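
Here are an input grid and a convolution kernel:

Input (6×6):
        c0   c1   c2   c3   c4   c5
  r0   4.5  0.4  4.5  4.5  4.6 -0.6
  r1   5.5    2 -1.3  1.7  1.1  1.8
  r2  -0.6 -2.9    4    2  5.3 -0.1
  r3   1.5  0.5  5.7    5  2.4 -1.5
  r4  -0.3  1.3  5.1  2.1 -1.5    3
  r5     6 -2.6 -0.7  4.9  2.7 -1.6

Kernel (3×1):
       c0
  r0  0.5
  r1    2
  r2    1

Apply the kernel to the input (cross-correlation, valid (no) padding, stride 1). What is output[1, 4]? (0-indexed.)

The receptive field on the input at this output position is [1.1 / 5.3 / 2.4]. Elementwise product with the kernel and sum: 1.1·0.5 + 5.3·2 + 2.4·1.

13.55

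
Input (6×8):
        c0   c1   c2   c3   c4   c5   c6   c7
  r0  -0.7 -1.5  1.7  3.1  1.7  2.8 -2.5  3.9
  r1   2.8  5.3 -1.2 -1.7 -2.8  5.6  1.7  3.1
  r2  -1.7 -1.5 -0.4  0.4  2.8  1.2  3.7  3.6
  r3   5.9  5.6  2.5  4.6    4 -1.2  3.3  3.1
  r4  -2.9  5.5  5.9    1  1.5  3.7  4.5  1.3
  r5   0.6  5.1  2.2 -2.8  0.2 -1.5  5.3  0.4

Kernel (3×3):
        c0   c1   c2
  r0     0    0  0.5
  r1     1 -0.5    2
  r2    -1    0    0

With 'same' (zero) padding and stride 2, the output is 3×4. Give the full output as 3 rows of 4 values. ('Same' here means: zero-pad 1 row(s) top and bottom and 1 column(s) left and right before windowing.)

Output[0,0]: The receptive field on the zero-padded input at this output position is [0 0 0 / 0 -0.7 -1.5 / 0 2.8 5.3]. Elementwise product with the kernel and sum: 0·0.5 + 0·1 + -0.7·-0.5 + -1.5·2 + 0·-1.

-2.65 -1.45 9.55 6.25
0.5 -6.95 -0.4 9.3
15.25 1.75 9.85 7.1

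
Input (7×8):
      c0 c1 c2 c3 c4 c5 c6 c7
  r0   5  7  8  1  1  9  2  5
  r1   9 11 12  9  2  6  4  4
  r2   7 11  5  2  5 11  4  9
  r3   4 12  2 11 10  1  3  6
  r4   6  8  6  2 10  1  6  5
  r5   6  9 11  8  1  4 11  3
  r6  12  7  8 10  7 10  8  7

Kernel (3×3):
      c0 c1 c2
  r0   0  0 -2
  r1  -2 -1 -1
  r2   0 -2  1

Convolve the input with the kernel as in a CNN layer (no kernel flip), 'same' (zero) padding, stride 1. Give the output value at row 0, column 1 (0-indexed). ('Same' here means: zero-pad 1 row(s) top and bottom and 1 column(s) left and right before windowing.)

-35

The receptive field on the zero-padded input at this output position is [0 0 0 / 5 7 8 / 9 11 12]. Elementwise product with the kernel and sum: 0·-2 + 5·-2 + 7·-1 + 8·-1 + 11·-2 + 12·1.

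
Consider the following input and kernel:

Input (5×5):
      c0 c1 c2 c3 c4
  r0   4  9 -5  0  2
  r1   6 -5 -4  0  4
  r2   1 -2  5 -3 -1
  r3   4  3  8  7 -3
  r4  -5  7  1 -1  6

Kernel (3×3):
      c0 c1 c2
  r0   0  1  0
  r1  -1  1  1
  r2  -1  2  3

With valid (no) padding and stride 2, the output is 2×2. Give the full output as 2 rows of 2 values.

4 -6
27 8

Output[0,0]: The receptive field on the input at this output position is [4 9 -5 / 6 -5 -4 / 1 -2 5]. Elementwise product with the kernel and sum: 9·1 + 6·-1 + -5·1 + -4·1 + 1·-1 + -2·2 + 5·3.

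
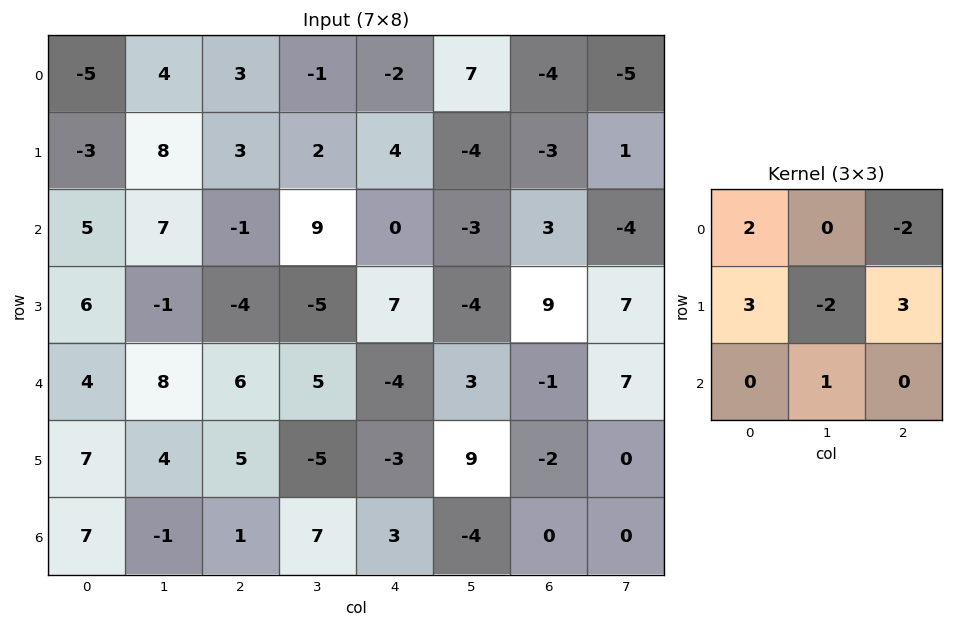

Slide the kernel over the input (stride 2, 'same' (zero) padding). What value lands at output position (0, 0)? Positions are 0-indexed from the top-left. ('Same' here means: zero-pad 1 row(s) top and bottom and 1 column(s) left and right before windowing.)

The receptive field on the zero-padded input at this output position is [0 0 0 / 0 -5 4 / 0 -3 8]. Elementwise product with the kernel and sum: 0·2 + 0·-2 + 0·3 + -5·-2 + 4·3 + -3·1.

19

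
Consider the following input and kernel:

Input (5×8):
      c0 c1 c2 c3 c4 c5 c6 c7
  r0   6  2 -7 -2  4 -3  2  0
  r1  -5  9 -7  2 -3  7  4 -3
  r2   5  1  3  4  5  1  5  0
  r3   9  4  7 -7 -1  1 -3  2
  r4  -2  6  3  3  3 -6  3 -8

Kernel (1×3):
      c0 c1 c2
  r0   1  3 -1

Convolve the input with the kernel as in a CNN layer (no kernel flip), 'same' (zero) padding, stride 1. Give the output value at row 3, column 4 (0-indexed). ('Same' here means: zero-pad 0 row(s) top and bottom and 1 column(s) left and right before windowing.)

The receptive field on the zero-padded input at this output position is [-7 -1 1]. Elementwise product with the kernel and sum: -7·1 + -1·3 + 1·-1.

-11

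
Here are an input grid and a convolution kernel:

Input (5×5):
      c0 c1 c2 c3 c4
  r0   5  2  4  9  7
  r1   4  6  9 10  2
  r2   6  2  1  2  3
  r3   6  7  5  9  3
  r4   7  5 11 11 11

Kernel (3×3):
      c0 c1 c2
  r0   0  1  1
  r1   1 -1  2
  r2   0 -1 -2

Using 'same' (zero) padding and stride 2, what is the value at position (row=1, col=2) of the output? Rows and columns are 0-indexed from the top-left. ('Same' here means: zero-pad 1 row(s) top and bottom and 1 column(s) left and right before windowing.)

-2

The receptive field on the zero-padded input at this output position is [10 2 0 / 2 3 0 / 9 3 0]. Elementwise product with the kernel and sum: 2·1 + 0·1 + 2·1 + 3·-1 + 0·2 + 3·-1 + 0·-2.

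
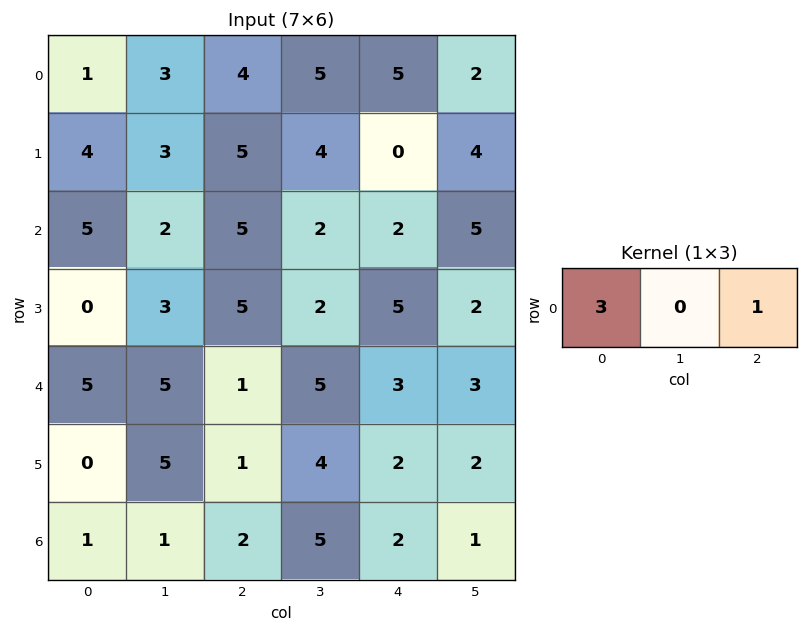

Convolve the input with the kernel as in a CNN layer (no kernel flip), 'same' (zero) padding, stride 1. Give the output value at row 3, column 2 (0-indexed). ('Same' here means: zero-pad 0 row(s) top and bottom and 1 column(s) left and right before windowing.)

11

The receptive field on the zero-padded input at this output position is [3 5 2]. Elementwise product with the kernel and sum: 3·3 + 2·1.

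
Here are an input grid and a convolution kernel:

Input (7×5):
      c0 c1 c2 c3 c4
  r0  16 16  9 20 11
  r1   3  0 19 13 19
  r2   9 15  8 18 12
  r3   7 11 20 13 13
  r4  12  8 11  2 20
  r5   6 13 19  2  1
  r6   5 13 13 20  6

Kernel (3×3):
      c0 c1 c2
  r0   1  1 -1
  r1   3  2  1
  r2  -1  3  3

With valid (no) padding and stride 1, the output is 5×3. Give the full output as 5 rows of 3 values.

Output[0,0]: The receptive field on the input at this output position is [16 16 9 / 3 0 19 / 9 15 8]. Elementwise product with the kernel and sum: 16·1 + 16·1 + 9·-1 + 3·3 + 0·2 + 19·1 + 9·-1 + 15·3 + 8·3.

111 119 202
135 173 143
124 122 168
151 116 67
145 182 120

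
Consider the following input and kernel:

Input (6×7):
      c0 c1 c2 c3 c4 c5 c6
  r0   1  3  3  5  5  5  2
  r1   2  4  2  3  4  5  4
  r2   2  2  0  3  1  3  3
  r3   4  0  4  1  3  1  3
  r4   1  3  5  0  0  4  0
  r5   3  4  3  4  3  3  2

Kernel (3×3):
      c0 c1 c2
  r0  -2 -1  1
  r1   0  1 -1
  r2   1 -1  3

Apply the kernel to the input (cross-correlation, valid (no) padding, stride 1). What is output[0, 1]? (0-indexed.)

The receptive field on the input at this output position is [3 3 5 / 4 2 3 / 2 0 3]. Elementwise product with the kernel and sum: 3·-2 + 3·-1 + 5·1 + 2·1 + 3·-1 + 2·1 + 0·-1 + 3·3.

6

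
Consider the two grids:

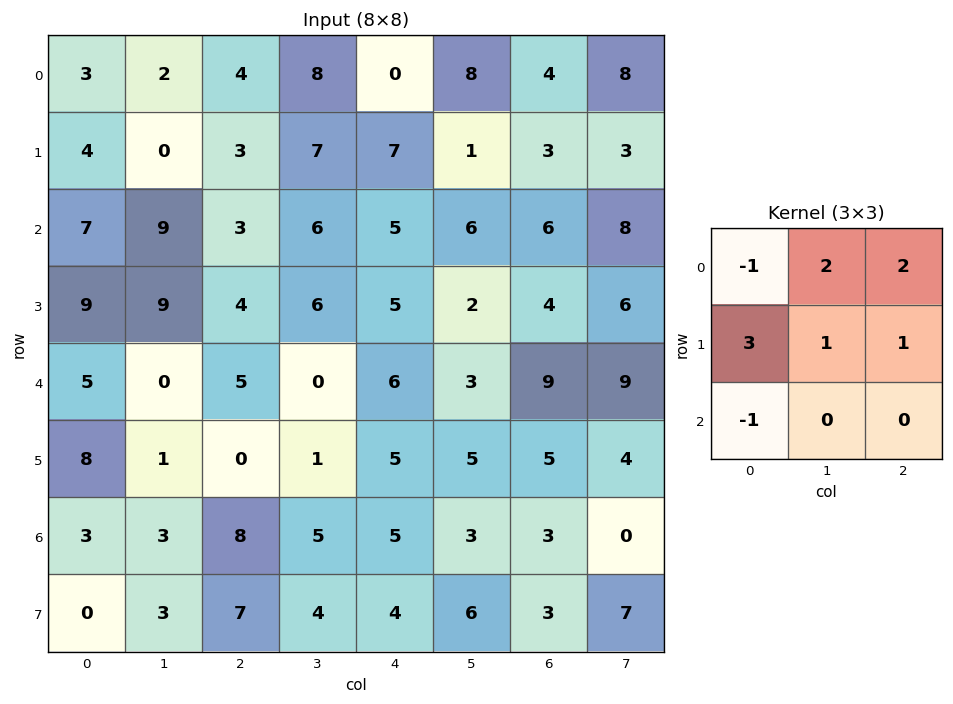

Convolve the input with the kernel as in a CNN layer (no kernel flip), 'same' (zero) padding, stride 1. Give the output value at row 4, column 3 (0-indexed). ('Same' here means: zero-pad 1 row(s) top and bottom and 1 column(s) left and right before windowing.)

39

The receptive field on the zero-padded input at this output position is [4 6 5 / 5 0 6 / 0 1 5]. Elementwise product with the kernel and sum: 4·-1 + 6·2 + 5·2 + 5·3 + 0·1 + 6·1 + 0·-1.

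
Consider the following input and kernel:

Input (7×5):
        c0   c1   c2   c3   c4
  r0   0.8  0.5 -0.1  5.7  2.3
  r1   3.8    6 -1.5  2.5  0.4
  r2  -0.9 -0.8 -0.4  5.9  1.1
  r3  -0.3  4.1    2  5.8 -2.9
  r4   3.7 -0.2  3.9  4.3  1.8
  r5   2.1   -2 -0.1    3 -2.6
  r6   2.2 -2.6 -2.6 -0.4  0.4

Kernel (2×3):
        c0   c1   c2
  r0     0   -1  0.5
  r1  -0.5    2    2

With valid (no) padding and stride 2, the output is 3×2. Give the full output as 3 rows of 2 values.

Output[0,0]: The receptive field on the input at this output position is [0.8 0.5 -0.1 / 3.8 6 -1.5]. Elementwise product with the kernel and sum: 0.5·-1 + -0.1·0.5 + 3.8·-0.5 + 6·2 + -1.5·2.
Output[0,1]: The receptive field on the input at this output position is [-0.1 5.7 2.3 / -1.5 2.5 0.4]. Elementwise product with the kernel and sum: 5.7·-1 + 2.3·0.5 + -1.5·-0.5 + 2.5·2 + 0.4·2.

6.55 2
12.95 -0.55
-3.1 -2.55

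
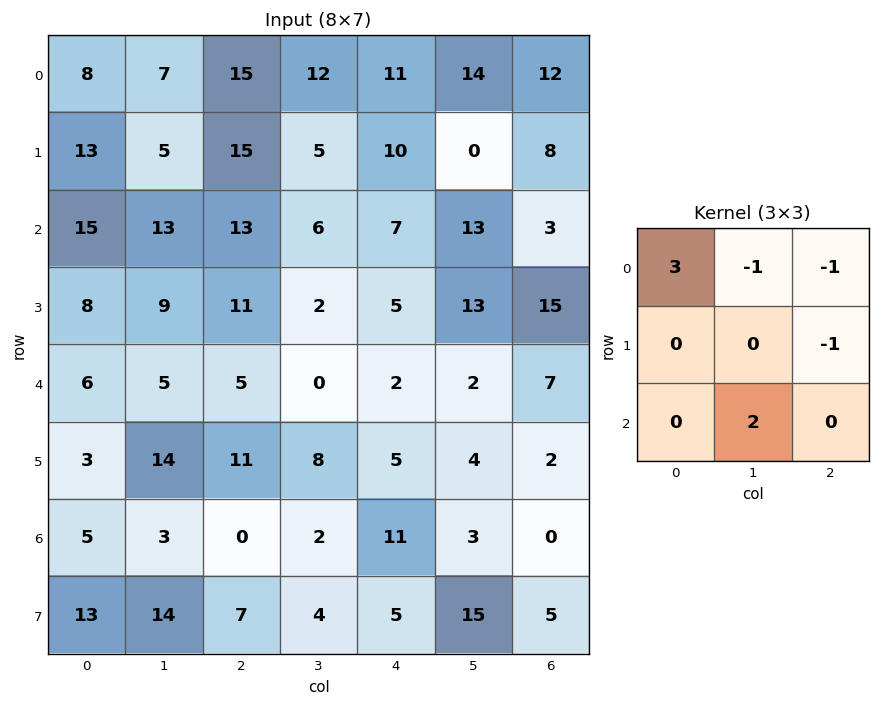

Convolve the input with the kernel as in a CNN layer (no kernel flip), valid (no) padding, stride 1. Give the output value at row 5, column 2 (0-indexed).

17

The receptive field on the input at this output position is [11 8 5 / 0 2 11 / 7 4 5]. Elementwise product with the kernel and sum: 11·3 + 8·-1 + 5·-1 + 11·-1 + 4·2.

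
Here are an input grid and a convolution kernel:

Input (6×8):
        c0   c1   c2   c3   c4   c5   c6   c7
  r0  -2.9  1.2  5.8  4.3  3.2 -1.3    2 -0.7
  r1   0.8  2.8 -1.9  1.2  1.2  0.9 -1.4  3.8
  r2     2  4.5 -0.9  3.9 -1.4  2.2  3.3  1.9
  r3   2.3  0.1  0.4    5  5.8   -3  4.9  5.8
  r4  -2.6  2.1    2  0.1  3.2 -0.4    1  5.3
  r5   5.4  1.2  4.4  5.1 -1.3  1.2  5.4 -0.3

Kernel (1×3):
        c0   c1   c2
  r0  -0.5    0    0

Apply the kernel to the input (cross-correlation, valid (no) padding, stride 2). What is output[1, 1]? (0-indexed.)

0.45

The receptive field on the input at this output position is [-0.9 3.9 -1.4]. Elementwise product with the kernel and sum: -0.9·-0.5.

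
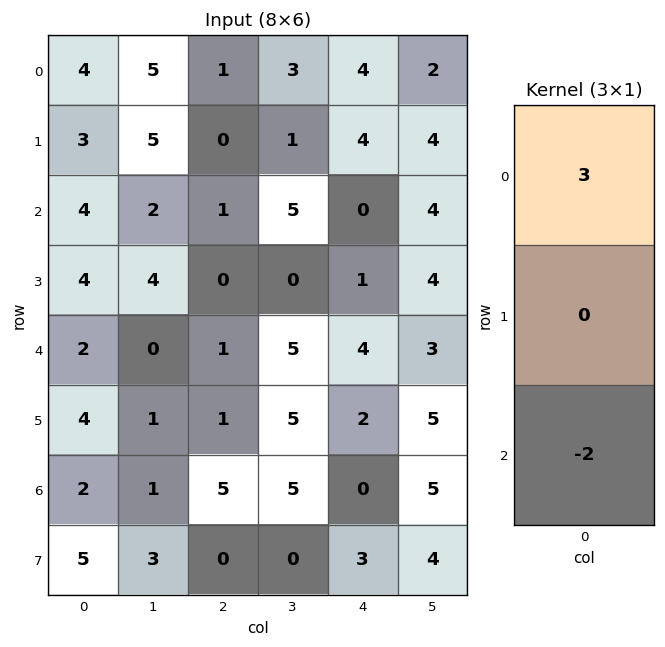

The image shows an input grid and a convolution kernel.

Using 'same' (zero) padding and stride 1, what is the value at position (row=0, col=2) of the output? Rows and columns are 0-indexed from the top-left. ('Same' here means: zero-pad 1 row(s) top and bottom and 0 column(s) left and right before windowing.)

The receptive field on the zero-padded input at this output position is [0 / 1 / 0]. Elementwise product with the kernel and sum: 0·3 + 0·-2.

0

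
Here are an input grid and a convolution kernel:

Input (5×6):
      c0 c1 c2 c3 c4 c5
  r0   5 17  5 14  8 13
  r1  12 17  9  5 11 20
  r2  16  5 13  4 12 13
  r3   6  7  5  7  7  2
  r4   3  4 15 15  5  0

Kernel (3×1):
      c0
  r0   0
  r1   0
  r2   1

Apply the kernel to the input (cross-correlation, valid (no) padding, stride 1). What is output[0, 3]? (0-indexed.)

4

The receptive field on the input at this output position is [14 / 5 / 4]. Elementwise product with the kernel and sum: 4·1.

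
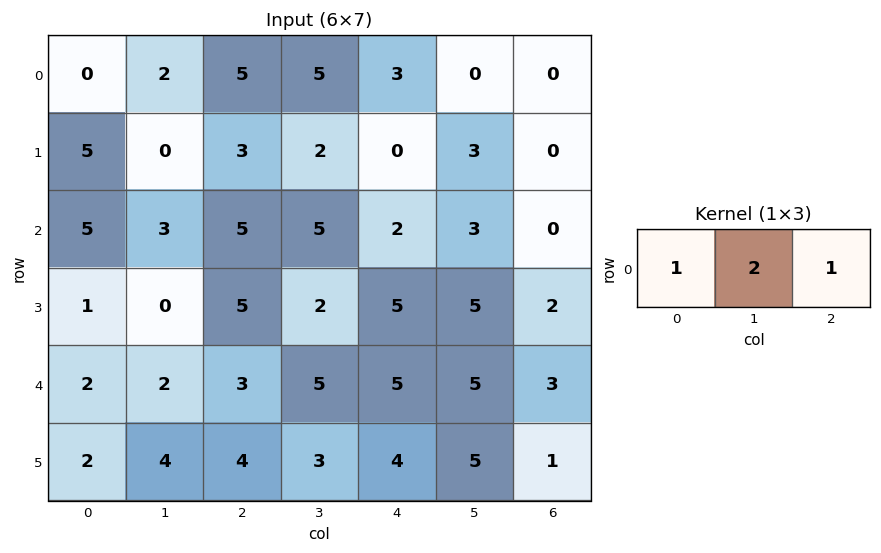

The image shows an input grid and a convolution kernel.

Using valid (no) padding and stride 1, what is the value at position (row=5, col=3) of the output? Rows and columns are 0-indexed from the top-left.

The receptive field on the input at this output position is [3 4 5]. Elementwise product with the kernel and sum: 3·1 + 4·2 + 5·1.

16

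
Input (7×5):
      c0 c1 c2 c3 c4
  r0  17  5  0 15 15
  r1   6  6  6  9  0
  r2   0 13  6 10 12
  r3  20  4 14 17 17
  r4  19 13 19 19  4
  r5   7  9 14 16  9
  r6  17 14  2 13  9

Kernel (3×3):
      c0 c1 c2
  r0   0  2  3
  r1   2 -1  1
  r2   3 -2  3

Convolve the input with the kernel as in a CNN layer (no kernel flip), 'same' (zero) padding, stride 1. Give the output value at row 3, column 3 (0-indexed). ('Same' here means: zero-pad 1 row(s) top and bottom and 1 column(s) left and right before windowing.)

The receptive field on the zero-padded input at this output position is [6 10 12 / 14 17 17 / 19 19 4]. Elementwise product with the kernel and sum: 10·2 + 12·3 + 14·2 + 17·-1 + 17·1 + 19·3 + 19·-2 + 4·3.

115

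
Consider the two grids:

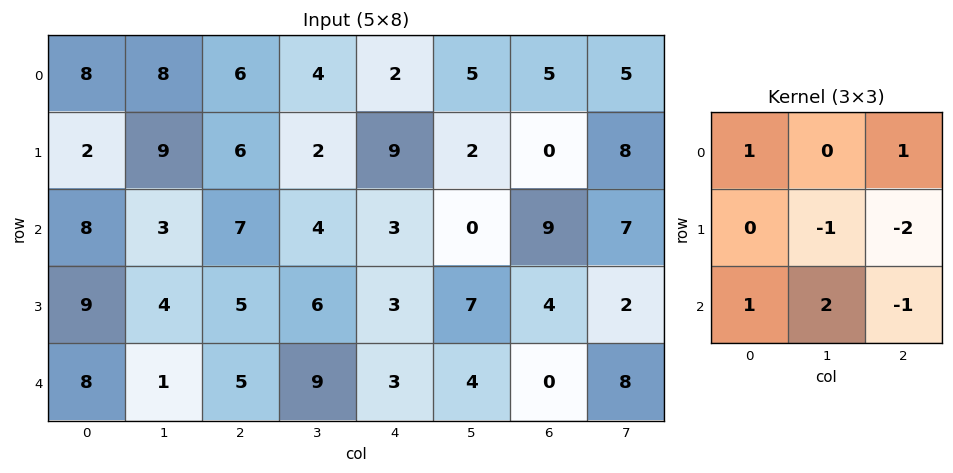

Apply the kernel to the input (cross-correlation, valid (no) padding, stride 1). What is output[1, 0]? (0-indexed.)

3

The receptive field on the input at this output position is [2 9 6 / 8 3 7 / 9 4 5]. Elementwise product with the kernel and sum: 2·1 + 6·1 + 3·-1 + 7·-2 + 9·1 + 4·2 + 5·-1.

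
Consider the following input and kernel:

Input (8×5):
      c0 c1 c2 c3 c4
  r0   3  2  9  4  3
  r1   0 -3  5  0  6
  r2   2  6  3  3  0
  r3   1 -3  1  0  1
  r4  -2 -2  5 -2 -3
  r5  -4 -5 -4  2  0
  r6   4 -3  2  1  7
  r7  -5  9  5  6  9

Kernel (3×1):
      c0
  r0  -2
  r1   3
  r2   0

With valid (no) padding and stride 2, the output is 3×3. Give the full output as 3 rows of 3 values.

-6 -3 12
-1 -3 3
-8 -22 6

Output[0,0]: The receptive field on the input at this output position is [3 / 0 / 2]. Elementwise product with the kernel and sum: 3·-2 + 0·3.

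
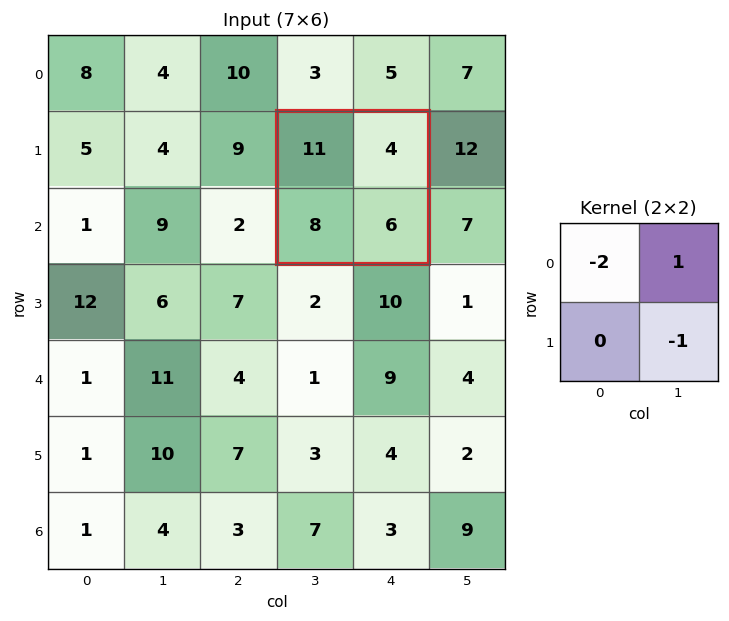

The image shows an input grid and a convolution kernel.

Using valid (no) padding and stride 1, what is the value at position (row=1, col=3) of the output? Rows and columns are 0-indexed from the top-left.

The receptive field on the input at this output position is [11 4 / 8 6]. Elementwise product with the kernel and sum: 11·-2 + 4·1 + 6·-1.

-24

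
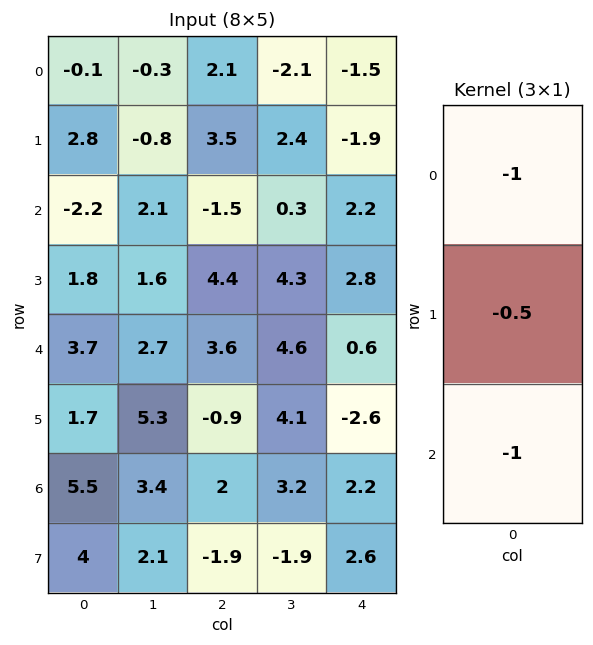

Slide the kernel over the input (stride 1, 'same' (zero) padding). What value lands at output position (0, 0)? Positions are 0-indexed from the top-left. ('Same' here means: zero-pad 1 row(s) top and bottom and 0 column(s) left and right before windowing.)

-2.75

The receptive field on the zero-padded input at this output position is [0 / -0.1 / 2.8]. Elementwise product with the kernel and sum: 0·-1 + -0.1·-0.5 + 2.8·-1.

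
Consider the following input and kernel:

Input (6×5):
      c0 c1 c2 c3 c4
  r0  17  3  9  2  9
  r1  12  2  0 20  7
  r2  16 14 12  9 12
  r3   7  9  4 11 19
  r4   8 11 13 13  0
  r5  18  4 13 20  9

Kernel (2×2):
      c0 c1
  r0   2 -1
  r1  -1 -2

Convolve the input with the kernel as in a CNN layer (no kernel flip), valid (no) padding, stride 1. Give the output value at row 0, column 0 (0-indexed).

15

The receptive field on the input at this output position is [17 3 / 12 2]. Elementwise product with the kernel and sum: 17·2 + 3·-1 + 12·-1 + 2·-2.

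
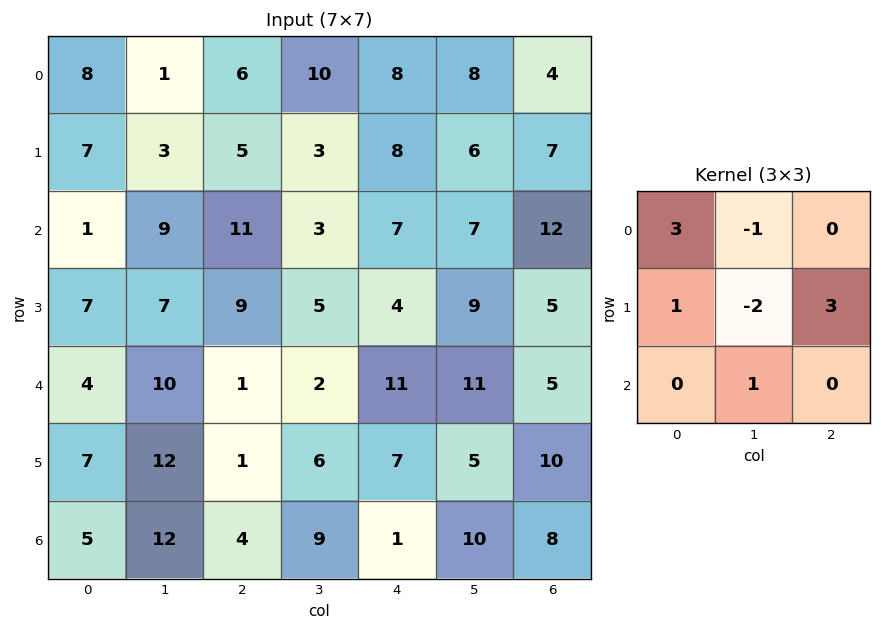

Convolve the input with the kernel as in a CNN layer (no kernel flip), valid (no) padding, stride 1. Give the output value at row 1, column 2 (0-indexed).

43

The receptive field on the input at this output position is [5 3 8 / 11 3 7 / 9 5 4]. Elementwise product with the kernel and sum: 5·3 + 3·-1 + 11·1 + 3·-2 + 7·3 + 5·1.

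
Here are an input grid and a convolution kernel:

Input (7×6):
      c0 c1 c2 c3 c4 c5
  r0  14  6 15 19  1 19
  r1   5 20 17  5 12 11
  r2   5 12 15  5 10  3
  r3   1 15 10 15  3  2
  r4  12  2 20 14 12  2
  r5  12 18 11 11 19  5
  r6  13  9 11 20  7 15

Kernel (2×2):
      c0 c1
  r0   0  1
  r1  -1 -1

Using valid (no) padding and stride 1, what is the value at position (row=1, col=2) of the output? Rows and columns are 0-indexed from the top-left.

-15

The receptive field on the input at this output position is [17 5 / 15 5]. Elementwise product with the kernel and sum: 5·1 + 15·-1 + 5·-1.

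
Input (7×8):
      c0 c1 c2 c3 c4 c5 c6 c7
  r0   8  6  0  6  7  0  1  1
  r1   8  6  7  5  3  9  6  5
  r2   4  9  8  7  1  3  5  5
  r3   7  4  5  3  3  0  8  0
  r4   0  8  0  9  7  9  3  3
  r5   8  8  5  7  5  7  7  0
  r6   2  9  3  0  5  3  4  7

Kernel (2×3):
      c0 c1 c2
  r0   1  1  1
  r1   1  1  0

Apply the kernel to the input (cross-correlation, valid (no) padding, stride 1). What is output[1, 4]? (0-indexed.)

22

The receptive field on the input at this output position is [3 9 6 / 1 3 5]. Elementwise product with the kernel and sum: 3·1 + 9·1 + 6·1 + 1·1 + 3·1.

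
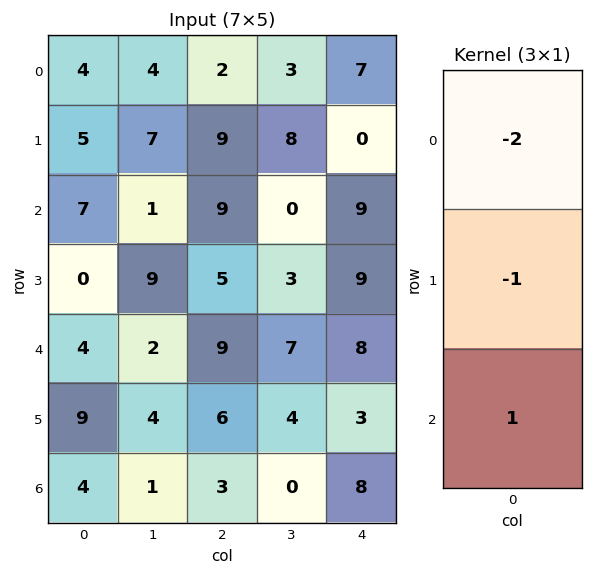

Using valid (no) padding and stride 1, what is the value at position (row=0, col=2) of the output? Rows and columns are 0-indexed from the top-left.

The receptive field on the input at this output position is [2 / 9 / 9]. Elementwise product with the kernel and sum: 2·-2 + 9·-1 + 9·1.

-4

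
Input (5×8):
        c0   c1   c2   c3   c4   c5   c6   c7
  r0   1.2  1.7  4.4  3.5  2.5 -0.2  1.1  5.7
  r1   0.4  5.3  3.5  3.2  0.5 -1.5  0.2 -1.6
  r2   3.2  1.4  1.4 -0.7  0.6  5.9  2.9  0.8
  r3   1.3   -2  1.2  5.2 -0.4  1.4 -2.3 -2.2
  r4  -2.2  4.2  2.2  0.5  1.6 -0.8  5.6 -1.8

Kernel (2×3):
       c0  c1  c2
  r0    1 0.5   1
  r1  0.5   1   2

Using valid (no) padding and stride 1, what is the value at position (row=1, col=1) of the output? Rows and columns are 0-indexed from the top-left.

10.95

The receptive field on the input at this output position is [5.3 3.5 3.2 / 1.4 1.4 -0.7]. Elementwise product with the kernel and sum: 5.3·1 + 3.5·0.5 + 3.2·1 + 1.4·0.5 + 1.4·1 + -0.7·2.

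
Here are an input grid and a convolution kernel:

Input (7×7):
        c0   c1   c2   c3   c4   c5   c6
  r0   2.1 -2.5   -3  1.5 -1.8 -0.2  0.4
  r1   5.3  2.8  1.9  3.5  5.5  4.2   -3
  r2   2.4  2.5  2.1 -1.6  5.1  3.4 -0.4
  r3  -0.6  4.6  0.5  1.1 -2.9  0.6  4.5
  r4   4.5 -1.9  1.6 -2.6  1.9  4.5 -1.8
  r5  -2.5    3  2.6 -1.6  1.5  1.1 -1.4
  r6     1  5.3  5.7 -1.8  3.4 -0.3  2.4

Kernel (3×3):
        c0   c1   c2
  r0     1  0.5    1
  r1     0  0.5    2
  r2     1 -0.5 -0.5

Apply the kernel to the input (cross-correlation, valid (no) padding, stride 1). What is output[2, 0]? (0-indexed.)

13.7

The receptive field on the input at this output position is [2.4 2.5 2.1 / -0.6 4.6 0.5 / 4.5 -1.9 1.6]. Elementwise product with the kernel and sum: 2.4·1 + 2.5·0.5 + 2.1·1 + 4.6·0.5 + 0.5·2 + 4.5·1 + -1.9·-0.5 + 1.6·-0.5.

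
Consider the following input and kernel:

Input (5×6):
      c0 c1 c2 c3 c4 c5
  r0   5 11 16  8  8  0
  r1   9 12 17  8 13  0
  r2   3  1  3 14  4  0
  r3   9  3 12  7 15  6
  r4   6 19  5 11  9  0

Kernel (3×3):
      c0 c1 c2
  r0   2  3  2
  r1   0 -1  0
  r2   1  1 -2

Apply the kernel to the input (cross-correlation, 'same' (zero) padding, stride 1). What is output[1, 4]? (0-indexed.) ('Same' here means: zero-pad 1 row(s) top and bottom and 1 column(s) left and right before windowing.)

45

The receptive field on the zero-padded input at this output position is [8 8 0 / 8 13 0 / 14 4 0]. Elementwise product with the kernel and sum: 8·2 + 8·3 + 0·2 + 13·-1 + 14·1 + 4·1 + 0·-2.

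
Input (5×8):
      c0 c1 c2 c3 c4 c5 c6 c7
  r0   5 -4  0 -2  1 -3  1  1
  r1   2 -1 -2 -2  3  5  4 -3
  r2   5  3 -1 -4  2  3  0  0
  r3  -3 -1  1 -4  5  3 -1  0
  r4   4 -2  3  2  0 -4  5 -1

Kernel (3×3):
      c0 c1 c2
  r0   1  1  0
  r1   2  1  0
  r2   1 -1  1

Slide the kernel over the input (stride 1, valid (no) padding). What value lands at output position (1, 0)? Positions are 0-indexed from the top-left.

The receptive field on the input at this output position is [2 -1 -2 / 5 3 -1 / -3 -1 1]. Elementwise product with the kernel and sum: 2·1 + -1·1 + 5·2 + 3·1 + -3·1 + -1·-1 + 1·1.

13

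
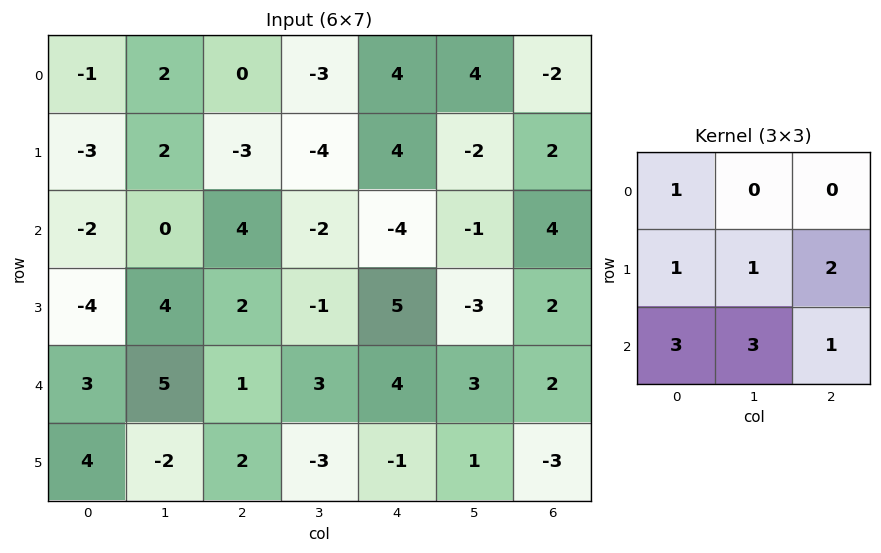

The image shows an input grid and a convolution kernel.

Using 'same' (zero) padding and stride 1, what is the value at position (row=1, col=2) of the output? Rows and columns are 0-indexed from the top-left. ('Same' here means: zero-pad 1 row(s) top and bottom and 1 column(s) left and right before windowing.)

The receptive field on the zero-padded input at this output position is [2 0 -3 / 2 -3 -4 / 0 4 -2]. Elementwise product with the kernel and sum: 2·1 + 2·1 + -3·1 + -4·2 + 0·3 + 4·3 + -2·1.

3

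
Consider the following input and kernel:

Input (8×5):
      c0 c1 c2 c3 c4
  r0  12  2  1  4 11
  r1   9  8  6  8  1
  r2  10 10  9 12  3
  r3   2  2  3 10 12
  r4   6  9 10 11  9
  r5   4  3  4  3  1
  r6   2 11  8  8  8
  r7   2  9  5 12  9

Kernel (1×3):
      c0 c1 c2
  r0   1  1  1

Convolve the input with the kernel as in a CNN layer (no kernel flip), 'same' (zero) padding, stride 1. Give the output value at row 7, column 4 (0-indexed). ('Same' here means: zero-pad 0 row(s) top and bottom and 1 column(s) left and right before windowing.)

The receptive field on the zero-padded input at this output position is [12 9 0]. Elementwise product with the kernel and sum: 12·1 + 9·1 + 0·1.

21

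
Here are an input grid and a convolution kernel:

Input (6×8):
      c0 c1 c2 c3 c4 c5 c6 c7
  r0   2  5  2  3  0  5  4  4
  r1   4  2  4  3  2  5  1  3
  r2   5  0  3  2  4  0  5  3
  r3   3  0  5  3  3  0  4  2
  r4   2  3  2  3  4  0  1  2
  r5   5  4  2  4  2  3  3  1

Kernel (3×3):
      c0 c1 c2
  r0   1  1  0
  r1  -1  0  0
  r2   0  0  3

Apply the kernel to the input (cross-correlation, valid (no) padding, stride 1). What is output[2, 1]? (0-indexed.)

12

The receptive field on the input at this output position is [0 3 2 / 0 5 3 / 3 2 3]. Elementwise product with the kernel and sum: 0·1 + 3·1 + 0·-1 + 3·3.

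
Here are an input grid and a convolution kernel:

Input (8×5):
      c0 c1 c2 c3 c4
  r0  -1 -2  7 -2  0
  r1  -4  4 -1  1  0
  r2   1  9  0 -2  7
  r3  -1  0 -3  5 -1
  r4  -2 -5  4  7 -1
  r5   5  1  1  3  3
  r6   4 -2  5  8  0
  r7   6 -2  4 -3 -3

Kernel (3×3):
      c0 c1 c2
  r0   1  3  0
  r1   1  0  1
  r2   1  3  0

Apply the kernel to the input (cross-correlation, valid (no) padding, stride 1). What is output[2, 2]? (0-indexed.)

15

The receptive field on the input at this output position is [0 -2 7 / -3 5 -1 / 4 7 -1]. Elementwise product with the kernel and sum: 0·1 + -2·3 + -3·1 + -1·1 + 4·1 + 7·3.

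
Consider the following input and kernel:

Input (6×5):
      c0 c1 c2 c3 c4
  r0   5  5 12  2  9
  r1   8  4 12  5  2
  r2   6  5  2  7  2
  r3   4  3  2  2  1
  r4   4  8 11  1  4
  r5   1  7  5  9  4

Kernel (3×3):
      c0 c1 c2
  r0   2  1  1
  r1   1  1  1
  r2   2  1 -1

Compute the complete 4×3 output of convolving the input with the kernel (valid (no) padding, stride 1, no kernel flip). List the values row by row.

66 50 63
54 45 47
33 52 37
40 40 38

Output[0,0]: The receptive field on the input at this output position is [5 5 12 / 8 4 12 / 6 5 2]. Elementwise product with the kernel and sum: 5·2 + 5·1 + 12·1 + 8·1 + 4·1 + 12·1 + 6·2 + 5·1 + 2·-1.
Output[0,1]: The receptive field on the input at this output position is [5 12 2 / 4 12 5 / 5 2 7]. Elementwise product with the kernel and sum: 5·2 + 12·1 + 2·1 + 4·1 + 12·1 + 5·1 + 5·2 + 2·1 + 7·-1.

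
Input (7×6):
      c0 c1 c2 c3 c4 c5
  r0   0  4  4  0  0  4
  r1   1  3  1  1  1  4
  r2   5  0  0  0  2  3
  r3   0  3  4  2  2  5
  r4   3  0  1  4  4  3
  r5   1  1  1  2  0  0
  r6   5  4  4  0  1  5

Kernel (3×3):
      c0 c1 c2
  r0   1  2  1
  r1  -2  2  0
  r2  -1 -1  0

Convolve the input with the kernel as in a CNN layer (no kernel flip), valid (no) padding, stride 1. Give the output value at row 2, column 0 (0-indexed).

8

The receptive field on the input at this output position is [5 0 0 / 0 3 4 / 3 0 1]. Elementwise product with the kernel and sum: 5·1 + 0·2 + 0·1 + 0·-2 + 3·2 + 3·-1 + 0·-1.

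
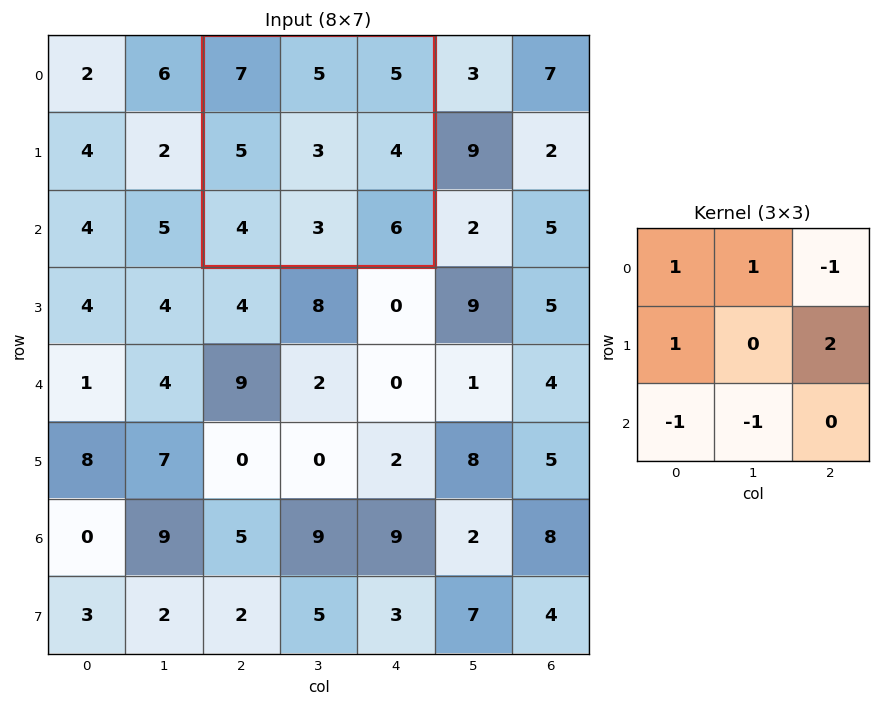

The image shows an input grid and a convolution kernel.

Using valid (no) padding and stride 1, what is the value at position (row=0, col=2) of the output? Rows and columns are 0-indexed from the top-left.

13

The receptive field on the input at this output position is [7 5 5 / 5 3 4 / 4 3 6]. Elementwise product with the kernel and sum: 7·1 + 5·1 + 5·-1 + 5·1 + 4·2 + 4·-1 + 3·-1.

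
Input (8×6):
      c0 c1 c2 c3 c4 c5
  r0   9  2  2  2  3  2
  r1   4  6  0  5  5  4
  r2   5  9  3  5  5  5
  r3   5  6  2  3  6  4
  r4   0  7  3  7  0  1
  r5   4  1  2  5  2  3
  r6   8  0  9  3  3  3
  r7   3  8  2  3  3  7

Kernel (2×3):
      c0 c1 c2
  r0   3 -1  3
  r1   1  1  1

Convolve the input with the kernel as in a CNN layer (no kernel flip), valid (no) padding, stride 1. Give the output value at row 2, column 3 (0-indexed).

38

The receptive field on the input at this output position is [5 5 5 / 3 6 4]. Elementwise product with the kernel and sum: 5·3 + 5·-1 + 5·3 + 3·1 + 6·1 + 4·1.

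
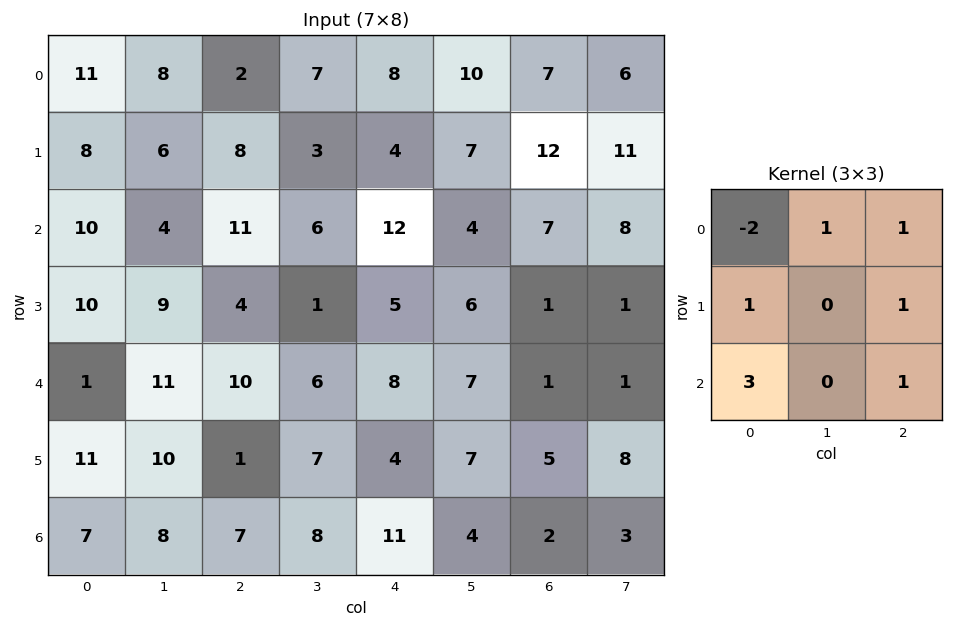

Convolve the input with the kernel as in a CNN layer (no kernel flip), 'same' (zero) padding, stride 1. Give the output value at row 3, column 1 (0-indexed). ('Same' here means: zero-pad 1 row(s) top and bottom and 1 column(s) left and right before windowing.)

22

The receptive field on the zero-padded input at this output position is [10 4 11 / 10 9 4 / 1 11 10]. Elementwise product with the kernel and sum: 10·-2 + 4·1 + 11·1 + 10·1 + 4·1 + 1·3 + 10·1.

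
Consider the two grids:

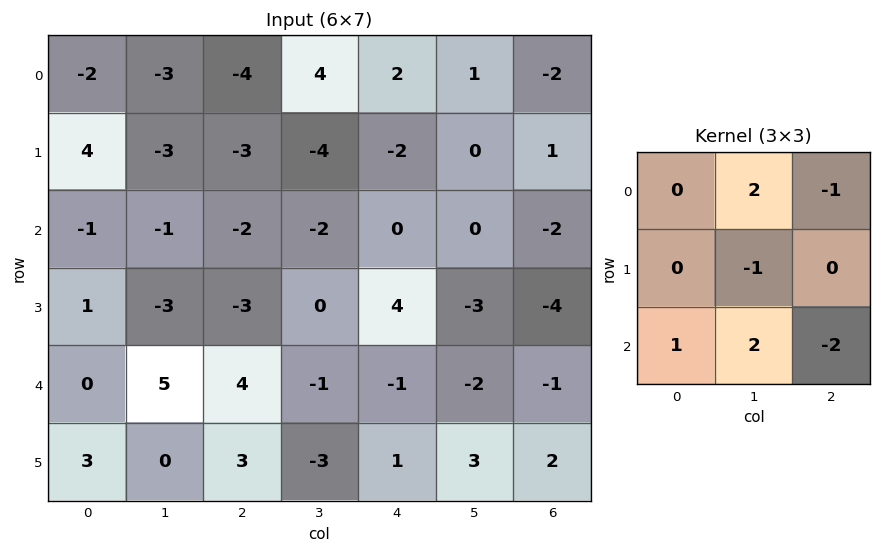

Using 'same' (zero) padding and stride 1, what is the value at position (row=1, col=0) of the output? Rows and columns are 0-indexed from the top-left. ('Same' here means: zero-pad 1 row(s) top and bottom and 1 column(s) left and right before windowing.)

The receptive field on the zero-padded input at this output position is [0 -2 -3 / 0 4 -3 / 0 -1 -1]. Elementwise product with the kernel and sum: -2·2 + -3·-1 + 4·-1 + 0·1 + -1·2 + -1·-2.

-5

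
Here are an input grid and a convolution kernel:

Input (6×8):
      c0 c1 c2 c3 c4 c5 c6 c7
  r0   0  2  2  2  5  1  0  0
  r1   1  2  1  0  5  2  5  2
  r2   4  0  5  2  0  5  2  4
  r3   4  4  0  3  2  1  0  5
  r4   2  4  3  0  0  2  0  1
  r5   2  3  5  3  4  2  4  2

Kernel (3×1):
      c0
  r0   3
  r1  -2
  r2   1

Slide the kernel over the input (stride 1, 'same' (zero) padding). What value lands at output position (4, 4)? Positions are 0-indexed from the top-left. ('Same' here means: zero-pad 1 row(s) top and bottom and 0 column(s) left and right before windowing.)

The receptive field on the zero-padded input at this output position is [2 / 0 / 4]. Elementwise product with the kernel and sum: 2·3 + 0·-2 + 4·1.

10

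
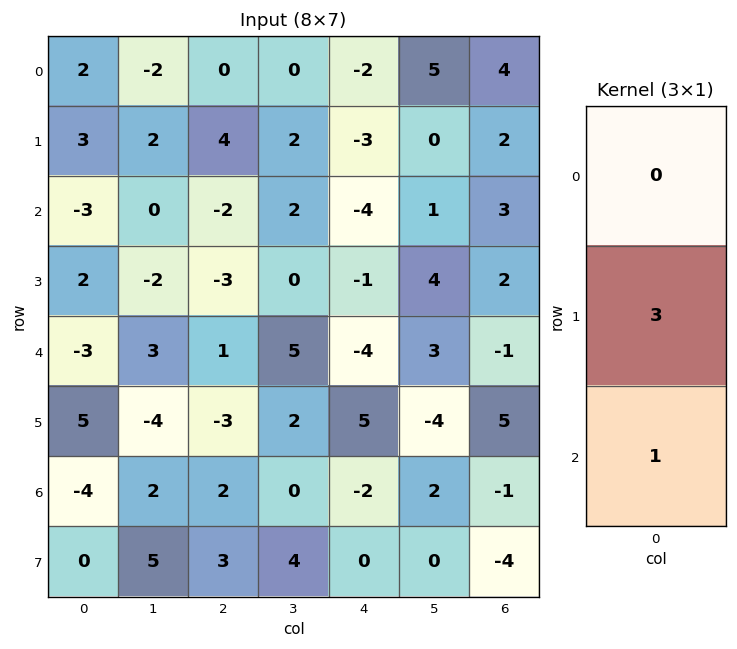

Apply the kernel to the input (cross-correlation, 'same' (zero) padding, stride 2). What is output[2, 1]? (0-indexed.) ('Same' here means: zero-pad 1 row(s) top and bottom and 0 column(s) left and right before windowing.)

The receptive field on the zero-padded input at this output position is [-3 / 1 / -3]. Elementwise product with the kernel and sum: 1·3 + -3·1.

0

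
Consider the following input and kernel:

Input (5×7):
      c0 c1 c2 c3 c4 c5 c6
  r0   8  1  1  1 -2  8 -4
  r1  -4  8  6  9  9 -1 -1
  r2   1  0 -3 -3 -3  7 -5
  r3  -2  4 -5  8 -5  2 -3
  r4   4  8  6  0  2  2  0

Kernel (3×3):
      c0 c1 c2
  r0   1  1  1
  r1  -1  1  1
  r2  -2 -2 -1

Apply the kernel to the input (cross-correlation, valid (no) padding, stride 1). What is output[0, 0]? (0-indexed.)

29

The receptive field on the input at this output position is [8 1 1 / -4 8 6 / 1 0 -3]. Elementwise product with the kernel and sum: 8·1 + 1·1 + 1·1 + -4·-1 + 8·1 + 6·1 + 1·-2 + 0·-2 + -3·-1.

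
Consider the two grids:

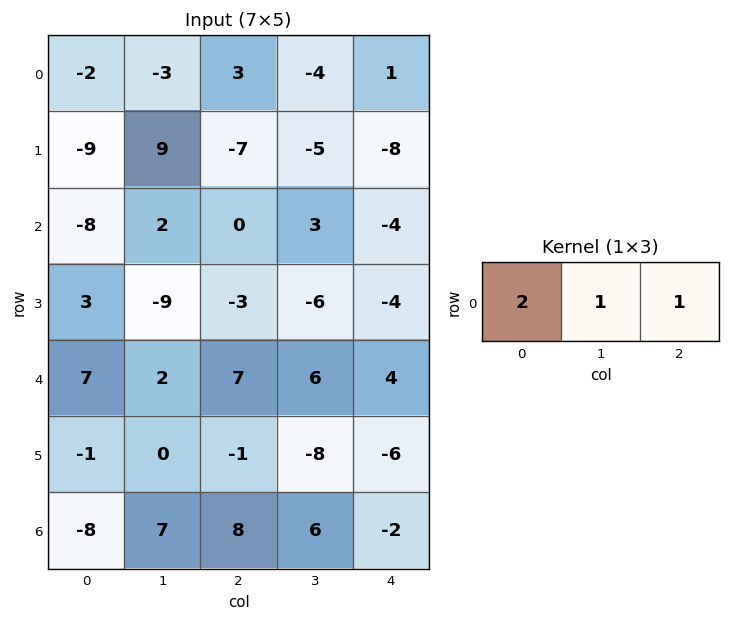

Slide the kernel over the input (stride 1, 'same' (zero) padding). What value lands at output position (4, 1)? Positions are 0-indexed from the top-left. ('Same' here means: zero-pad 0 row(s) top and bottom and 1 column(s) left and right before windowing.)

23

The receptive field on the zero-padded input at this output position is [7 2 7]. Elementwise product with the kernel and sum: 7·2 + 2·1 + 7·1.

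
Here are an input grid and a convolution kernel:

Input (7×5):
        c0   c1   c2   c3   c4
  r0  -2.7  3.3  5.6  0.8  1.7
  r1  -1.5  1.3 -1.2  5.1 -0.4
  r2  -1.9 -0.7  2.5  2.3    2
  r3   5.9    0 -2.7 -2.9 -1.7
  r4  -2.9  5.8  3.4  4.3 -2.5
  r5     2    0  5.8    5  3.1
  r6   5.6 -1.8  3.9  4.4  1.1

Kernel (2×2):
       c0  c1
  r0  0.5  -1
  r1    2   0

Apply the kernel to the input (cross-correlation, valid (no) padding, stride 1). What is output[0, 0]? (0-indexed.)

The receptive field on the input at this output position is [-2.7 3.3 / -1.5 1.3]. Elementwise product with the kernel and sum: -2.7·0.5 + 3.3·-1 + -1.5·2.

-7.65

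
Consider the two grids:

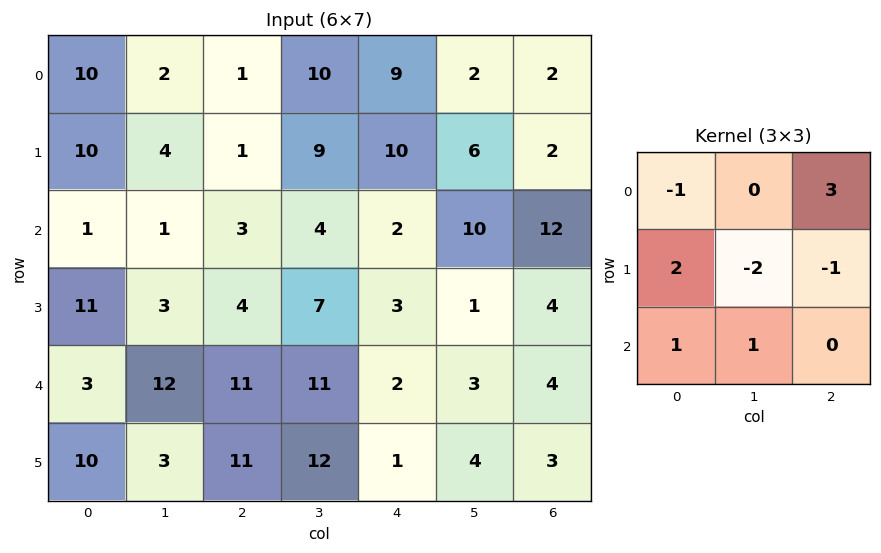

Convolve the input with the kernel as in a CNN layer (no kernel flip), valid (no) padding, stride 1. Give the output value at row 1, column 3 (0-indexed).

13

The receptive field on the input at this output position is [9 10 6 / 4 2 10 / 7 3 1]. Elementwise product with the kernel and sum: 9·-1 + 6·3 + 4·2 + 2·-2 + 10·-1 + 7·1 + 3·1.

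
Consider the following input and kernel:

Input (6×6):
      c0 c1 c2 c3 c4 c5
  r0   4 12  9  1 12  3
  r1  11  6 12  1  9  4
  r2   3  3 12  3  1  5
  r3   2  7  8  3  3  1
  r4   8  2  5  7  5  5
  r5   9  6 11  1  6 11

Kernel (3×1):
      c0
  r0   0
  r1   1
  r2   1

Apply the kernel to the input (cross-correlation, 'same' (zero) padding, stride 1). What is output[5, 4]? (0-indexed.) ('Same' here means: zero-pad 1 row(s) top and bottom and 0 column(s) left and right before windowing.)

The receptive field on the zero-padded input at this output position is [5 / 6 / 0]. Elementwise product with the kernel and sum: 6·1 + 0·1.

6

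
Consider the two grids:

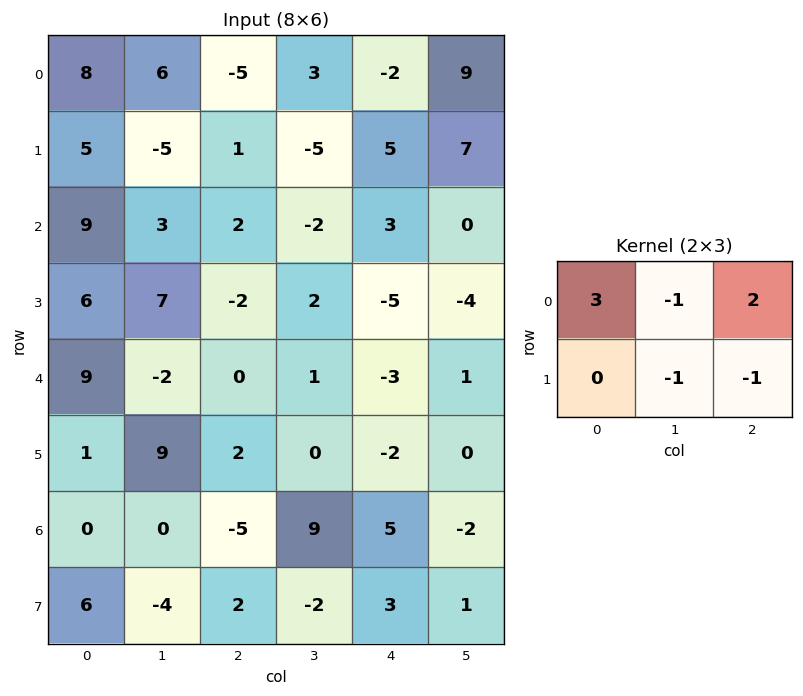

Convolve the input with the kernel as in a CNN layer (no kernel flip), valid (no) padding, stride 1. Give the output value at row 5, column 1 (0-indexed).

21

The receptive field on the input at this output position is [9 2 0 / 0 -5 9]. Elementwise product with the kernel and sum: 9·3 + 2·-1 + 0·2 + -5·-1 + 9·-1.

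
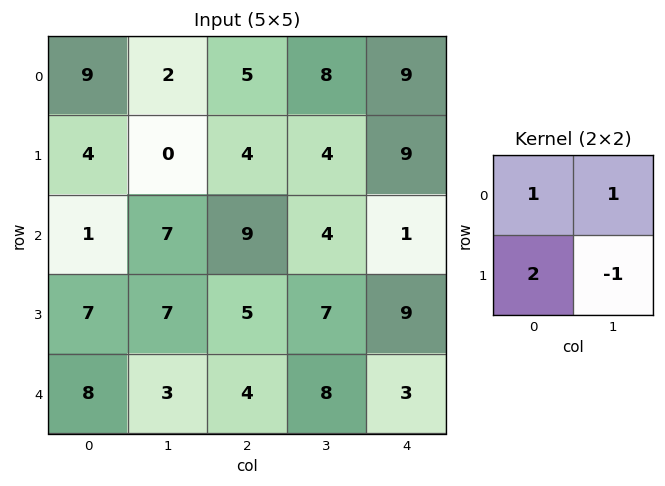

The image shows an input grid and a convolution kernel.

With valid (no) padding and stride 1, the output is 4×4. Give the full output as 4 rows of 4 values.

Output[0,0]: The receptive field on the input at this output position is [9 2 / 4 0]. Elementwise product with the kernel and sum: 9·1 + 2·1 + 4·2 + 0·-1.
Output[0,1]: The receptive field on the input at this output position is [2 5 / 0 4]. Elementwise product with the kernel and sum: 2·1 + 5·1 + 0·2 + 4·-1.

19 3 17 16
-1 9 22 20
15 25 16 10
27 14 12 29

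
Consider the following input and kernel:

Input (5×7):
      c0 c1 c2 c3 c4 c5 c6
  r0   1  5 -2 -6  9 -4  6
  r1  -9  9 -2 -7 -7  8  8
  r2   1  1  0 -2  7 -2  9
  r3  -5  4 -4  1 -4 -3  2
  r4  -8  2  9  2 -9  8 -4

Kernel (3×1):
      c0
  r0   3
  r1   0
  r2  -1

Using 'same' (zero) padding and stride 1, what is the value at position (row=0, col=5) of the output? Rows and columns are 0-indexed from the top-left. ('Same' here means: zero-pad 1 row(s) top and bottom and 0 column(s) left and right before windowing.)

-8

The receptive field on the zero-padded input at this output position is [0 / -4 / 8]. Elementwise product with the kernel and sum: 0·3 + 8·-1.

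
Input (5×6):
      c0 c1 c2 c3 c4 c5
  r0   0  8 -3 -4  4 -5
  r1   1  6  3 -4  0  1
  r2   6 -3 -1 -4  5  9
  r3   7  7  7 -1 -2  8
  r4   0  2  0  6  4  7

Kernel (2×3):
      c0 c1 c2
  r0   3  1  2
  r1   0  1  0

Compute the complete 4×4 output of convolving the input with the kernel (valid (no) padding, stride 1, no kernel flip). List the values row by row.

8 16 -9 -18
12 12 1 -5
20 -11 2 9
44 26 22 15

Output[0,0]: The receptive field on the input at this output position is [0 8 -3 / 1 6 3]. Elementwise product with the kernel and sum: 0·3 + 8·1 + -3·2 + 6·1.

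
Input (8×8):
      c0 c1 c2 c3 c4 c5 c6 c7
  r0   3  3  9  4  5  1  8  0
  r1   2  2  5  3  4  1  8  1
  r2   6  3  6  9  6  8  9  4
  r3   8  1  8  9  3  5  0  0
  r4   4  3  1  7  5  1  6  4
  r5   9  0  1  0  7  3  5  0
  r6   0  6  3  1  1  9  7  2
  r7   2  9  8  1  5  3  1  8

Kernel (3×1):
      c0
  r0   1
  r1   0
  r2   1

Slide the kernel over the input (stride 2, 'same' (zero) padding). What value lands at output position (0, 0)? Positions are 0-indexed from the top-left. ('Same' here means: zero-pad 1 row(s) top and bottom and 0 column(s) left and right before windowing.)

2

The receptive field on the zero-padded input at this output position is [0 / 3 / 2]. Elementwise product with the kernel and sum: 0·1 + 2·1.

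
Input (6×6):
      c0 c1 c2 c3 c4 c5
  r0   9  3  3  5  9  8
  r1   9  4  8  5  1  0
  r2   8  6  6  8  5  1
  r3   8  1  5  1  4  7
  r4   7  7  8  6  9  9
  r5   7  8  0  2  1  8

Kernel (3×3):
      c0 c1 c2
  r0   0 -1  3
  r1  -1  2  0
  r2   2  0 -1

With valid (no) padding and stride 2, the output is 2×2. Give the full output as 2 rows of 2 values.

15 31
12 11

Output[0,0]: The receptive field on the input at this output position is [9 3 3 / 9 4 8 / 8 6 6]. Elementwise product with the kernel and sum: 3·-1 + 3·3 + 9·-1 + 4·2 + 8·2 + 6·-1.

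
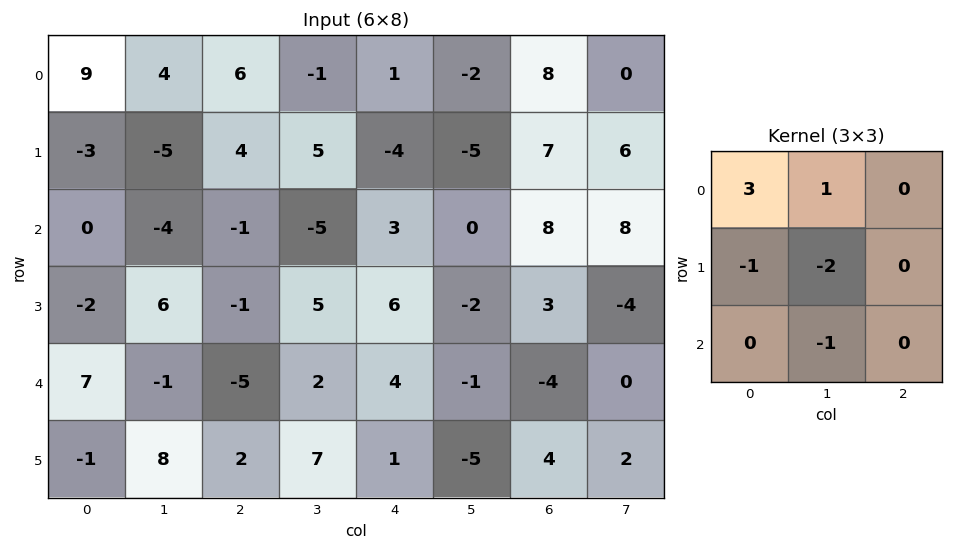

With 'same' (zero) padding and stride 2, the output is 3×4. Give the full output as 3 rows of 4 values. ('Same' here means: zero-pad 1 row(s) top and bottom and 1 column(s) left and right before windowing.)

-15 -20 3 -21
-1 -4 4 -27
-15 26 10 2

Output[0,0]: The receptive field on the zero-padded input at this output position is [0 0 0 / 0 9 4 / 0 -3 -5]. Elementwise product with the kernel and sum: 0·3 + 0·1 + 0·-1 + 9·-2 + -3·-1.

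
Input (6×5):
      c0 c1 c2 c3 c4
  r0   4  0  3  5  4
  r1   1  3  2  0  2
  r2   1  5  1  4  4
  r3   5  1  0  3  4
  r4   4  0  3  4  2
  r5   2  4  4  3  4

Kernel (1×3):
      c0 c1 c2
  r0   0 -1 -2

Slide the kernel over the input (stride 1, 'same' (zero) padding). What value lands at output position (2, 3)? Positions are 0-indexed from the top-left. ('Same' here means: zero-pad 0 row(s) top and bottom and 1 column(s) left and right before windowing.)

-12

The receptive field on the zero-padded input at this output position is [1 4 4]. Elementwise product with the kernel and sum: 4·-1 + 4·-2.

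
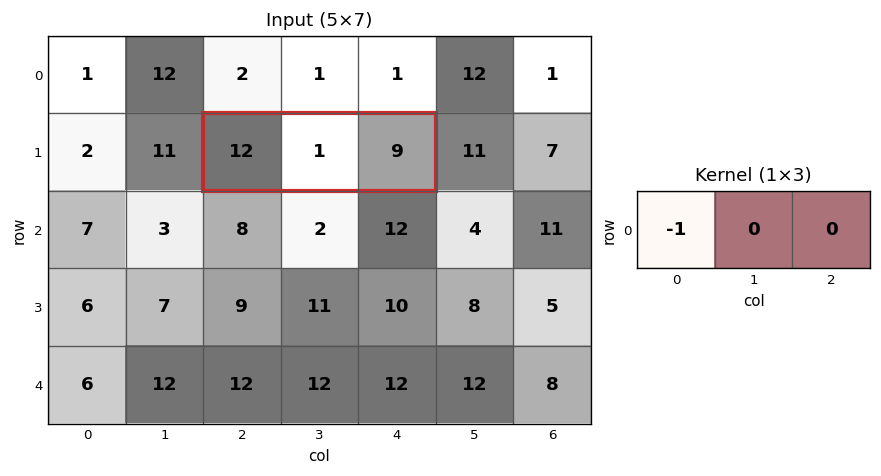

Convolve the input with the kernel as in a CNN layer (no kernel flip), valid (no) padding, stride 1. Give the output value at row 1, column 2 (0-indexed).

The receptive field on the input at this output position is [12 1 9]. Elementwise product with the kernel and sum: 12·-1.

-12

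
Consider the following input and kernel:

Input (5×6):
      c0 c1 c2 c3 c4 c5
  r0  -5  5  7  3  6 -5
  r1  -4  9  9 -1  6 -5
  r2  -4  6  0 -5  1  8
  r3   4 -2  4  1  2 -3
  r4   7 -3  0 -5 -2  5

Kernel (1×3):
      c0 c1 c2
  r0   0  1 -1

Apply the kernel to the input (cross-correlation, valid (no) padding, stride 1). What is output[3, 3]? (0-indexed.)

The receptive field on the input at this output position is [1 2 -3]. Elementwise product with the kernel and sum: 2·1 + -3·-1.

5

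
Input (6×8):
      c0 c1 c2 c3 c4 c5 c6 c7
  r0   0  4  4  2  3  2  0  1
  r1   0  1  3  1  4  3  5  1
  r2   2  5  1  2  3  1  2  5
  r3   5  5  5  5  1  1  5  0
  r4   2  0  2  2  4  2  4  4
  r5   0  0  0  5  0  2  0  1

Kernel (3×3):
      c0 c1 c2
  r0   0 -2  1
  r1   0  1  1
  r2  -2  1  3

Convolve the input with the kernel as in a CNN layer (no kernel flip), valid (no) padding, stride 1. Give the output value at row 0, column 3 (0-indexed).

The receptive field on the input at this output position is [2 3 2 / 1 4 3 / 2 3 1]. Elementwise product with the kernel and sum: 3·-2 + 2·1 + 4·1 + 3·1 + 2·-2 + 3·1 + 1·3.

5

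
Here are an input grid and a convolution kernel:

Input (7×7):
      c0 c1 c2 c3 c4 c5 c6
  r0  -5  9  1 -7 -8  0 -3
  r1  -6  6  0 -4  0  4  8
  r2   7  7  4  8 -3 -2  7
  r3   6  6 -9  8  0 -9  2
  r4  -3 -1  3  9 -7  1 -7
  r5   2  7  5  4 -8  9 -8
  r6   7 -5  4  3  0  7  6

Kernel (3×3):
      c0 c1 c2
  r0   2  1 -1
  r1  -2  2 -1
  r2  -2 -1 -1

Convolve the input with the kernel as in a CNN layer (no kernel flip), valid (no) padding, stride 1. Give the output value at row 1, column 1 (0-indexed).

The receptive field on the input at this output position is [6 0 -4 / 7 4 8 / 6 -9 8]. Elementwise product with the kernel and sum: 6·2 + 0·1 + -4·-1 + 7·-2 + 4·2 + 8·-1 + 6·-2 + -9·-1 + 8·-1.

-9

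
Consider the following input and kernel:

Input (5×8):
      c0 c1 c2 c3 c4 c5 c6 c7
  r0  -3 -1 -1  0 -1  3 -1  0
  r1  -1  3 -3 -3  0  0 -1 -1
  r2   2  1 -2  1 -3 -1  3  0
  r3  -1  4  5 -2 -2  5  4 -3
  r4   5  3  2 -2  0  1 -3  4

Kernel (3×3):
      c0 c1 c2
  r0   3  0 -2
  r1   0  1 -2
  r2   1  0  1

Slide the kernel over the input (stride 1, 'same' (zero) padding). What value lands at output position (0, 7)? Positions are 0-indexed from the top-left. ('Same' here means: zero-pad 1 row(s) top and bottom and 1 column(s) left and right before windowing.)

-1

The receptive field on the zero-padded input at this output position is [0 0 0 / -1 0 0 / -1 -1 0]. Elementwise product with the kernel and sum: 0·3 + 0·-2 + 0·1 + 0·-2 + -1·1 + 0·1.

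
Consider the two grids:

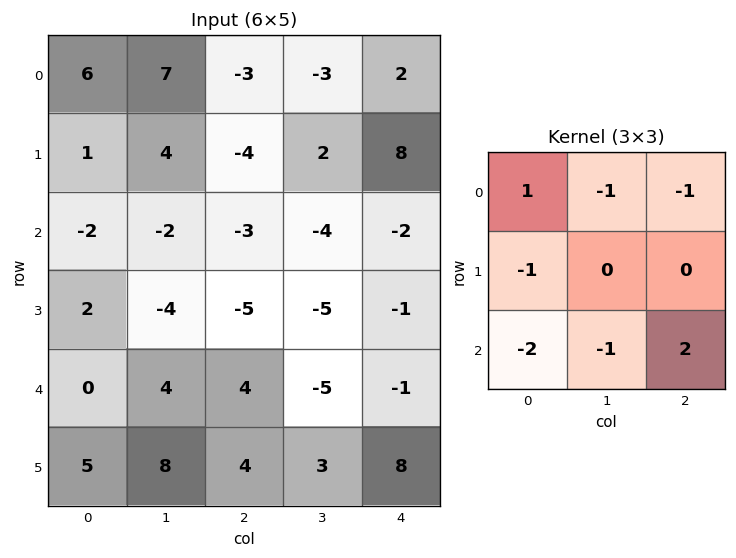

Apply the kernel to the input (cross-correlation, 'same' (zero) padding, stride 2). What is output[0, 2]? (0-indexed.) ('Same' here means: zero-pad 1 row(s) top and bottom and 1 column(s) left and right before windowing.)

The receptive field on the zero-padded input at this output position is [0 0 0 / -3 2 0 / 2 8 0]. Elementwise product with the kernel and sum: 0·1 + 0·-1 + 0·-1 + -3·-1 + 2·-2 + 8·-1 + 0·2.

-9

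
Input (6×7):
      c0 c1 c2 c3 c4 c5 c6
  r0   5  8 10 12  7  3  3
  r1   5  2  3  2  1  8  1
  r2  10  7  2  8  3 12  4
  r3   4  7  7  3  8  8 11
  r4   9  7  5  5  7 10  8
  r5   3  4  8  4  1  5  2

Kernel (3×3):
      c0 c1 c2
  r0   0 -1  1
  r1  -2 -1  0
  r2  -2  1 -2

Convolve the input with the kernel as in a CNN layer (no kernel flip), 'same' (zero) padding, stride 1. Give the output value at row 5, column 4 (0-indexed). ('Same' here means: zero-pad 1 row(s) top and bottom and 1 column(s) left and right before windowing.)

-6

The receptive field on the zero-padded input at this output position is [5 7 10 / 4 1 5 / 0 0 0]. Elementwise product with the kernel and sum: 7·-1 + 10·1 + 4·-2 + 1·-1 + 0·-2 + 0·1 + 0·-2.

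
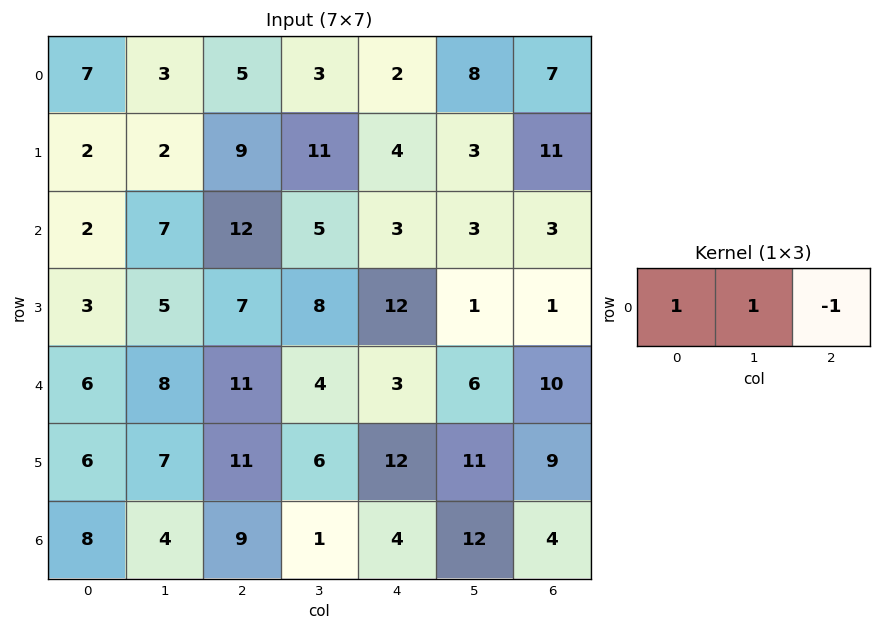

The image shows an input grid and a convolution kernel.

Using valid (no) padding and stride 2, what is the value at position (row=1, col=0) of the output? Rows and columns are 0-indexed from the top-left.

-3

The receptive field on the input at this output position is [2 7 12]. Elementwise product with the kernel and sum: 2·1 + 7·1 + 12·-1.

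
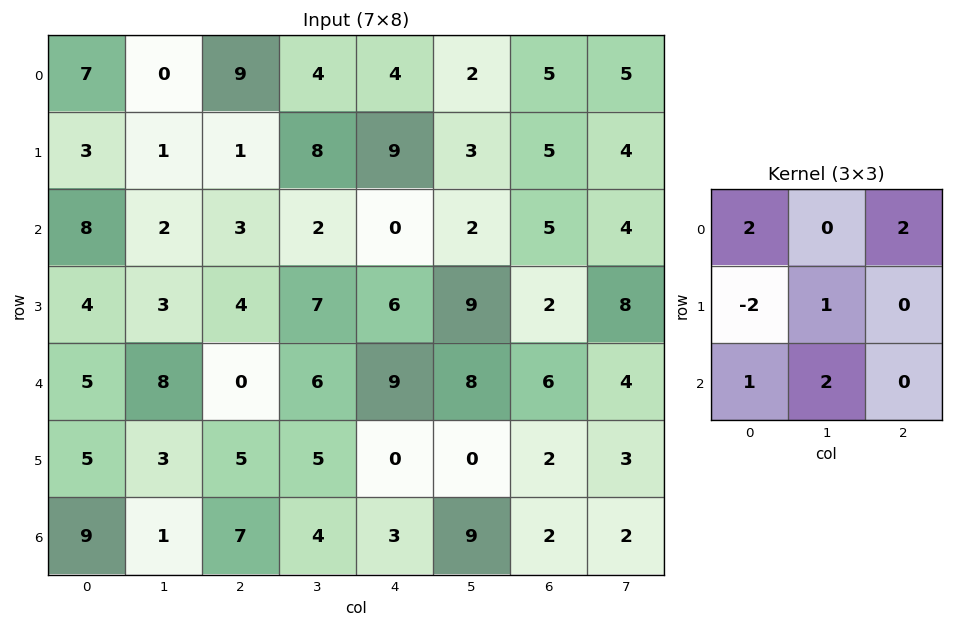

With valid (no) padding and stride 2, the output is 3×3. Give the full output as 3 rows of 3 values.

Output[0,0]: The receptive field on the input at this output position is [7 0 9 / 3 1 1 / 8 2 3]. Elementwise product with the kernel and sum: 7·2 + 9·2 + 3·-2 + 1·1 + 8·1 + 2·2.

39 39 7
38 17 32
14 28 51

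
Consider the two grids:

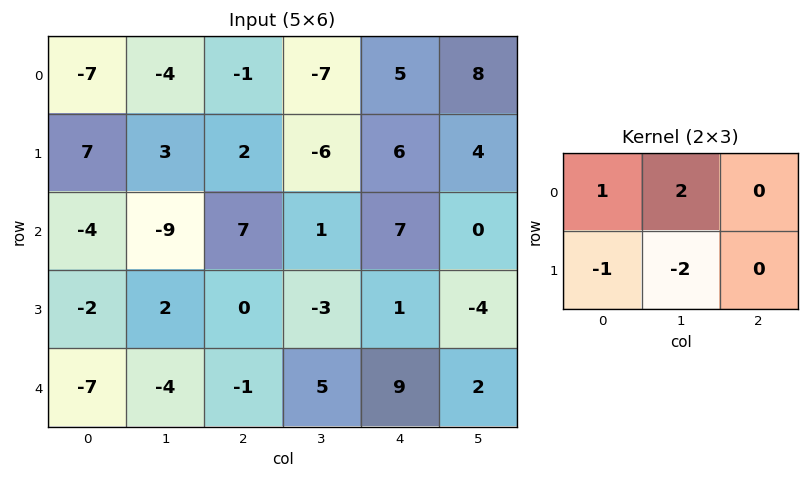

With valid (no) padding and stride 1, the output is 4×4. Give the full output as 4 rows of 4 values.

-28 -13 -5 -3
35 2 -19 -9
-24 3 15 16
17 8 -15 -24

Output[0,0]: The receptive field on the input at this output position is [-7 -4 -1 / 7 3 2]. Elementwise product with the kernel and sum: -7·1 + -4·2 + 7·-1 + 3·-2.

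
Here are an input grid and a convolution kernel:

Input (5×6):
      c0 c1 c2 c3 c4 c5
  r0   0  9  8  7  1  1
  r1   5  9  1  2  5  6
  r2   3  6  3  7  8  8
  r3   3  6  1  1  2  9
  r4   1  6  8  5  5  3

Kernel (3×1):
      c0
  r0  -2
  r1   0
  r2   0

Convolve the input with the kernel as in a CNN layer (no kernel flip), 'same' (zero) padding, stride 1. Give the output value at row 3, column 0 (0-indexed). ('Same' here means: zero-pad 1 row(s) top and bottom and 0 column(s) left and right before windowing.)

-6

The receptive field on the zero-padded input at this output position is [3 / 3 / 1]. Elementwise product with the kernel and sum: 3·-2.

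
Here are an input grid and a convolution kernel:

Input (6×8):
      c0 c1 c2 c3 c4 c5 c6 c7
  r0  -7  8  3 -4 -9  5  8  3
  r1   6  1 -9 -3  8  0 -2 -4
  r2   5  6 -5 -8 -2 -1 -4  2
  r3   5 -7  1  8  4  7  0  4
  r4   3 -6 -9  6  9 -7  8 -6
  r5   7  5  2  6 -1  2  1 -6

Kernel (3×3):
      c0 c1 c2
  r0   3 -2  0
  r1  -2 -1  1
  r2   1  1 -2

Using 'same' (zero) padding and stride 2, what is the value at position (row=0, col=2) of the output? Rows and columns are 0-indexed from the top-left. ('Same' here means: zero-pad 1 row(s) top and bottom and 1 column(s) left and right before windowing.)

27

The receptive field on the zero-padded input at this output position is [0 0 0 / -4 -9 5 / -3 8 0]. Elementwise product with the kernel and sum: 0·3 + 0·-2 + -4·-2 + -9·-1 + 5·1 + -3·1 + 8·1 + 0·-2.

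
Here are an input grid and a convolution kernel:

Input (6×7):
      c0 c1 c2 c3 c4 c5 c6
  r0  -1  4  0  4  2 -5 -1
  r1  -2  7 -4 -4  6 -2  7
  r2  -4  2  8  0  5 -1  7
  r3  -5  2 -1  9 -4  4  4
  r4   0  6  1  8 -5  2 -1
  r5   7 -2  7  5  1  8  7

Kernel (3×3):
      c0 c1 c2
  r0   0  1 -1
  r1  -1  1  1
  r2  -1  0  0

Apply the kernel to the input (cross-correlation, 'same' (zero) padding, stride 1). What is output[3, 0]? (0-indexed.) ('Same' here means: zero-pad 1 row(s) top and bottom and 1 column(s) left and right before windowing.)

-9

The receptive field on the zero-padded input at this output position is [0 -4 2 / 0 -5 2 / 0 0 6]. Elementwise product with the kernel and sum: -4·1 + 2·-1 + 0·-1 + -5·1 + 2·1 + 0·-1.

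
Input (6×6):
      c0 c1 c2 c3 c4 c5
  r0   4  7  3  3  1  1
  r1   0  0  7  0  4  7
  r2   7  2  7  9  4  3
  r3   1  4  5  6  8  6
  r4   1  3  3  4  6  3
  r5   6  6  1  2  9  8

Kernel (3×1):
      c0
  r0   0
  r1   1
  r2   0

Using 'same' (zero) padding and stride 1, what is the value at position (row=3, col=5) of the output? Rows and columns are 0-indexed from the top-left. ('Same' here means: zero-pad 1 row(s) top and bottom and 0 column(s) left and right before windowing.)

The receptive field on the zero-padded input at this output position is [3 / 6 / 3]. Elementwise product with the kernel and sum: 6·1.

6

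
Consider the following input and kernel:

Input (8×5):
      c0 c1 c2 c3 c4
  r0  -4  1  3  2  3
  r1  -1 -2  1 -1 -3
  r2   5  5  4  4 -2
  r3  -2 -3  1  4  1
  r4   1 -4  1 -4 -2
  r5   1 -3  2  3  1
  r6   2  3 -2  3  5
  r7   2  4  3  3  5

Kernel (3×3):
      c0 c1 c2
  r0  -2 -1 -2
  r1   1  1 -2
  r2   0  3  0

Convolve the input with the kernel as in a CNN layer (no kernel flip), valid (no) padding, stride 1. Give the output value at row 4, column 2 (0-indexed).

The receptive field on the input at this output position is [1 -4 -2 / 2 3 1 / -2 3 5]. Elementwise product with the kernel and sum: 1·-2 + -4·-1 + -2·-2 + 2·1 + 3·1 + 1·-2 + 3·3.

18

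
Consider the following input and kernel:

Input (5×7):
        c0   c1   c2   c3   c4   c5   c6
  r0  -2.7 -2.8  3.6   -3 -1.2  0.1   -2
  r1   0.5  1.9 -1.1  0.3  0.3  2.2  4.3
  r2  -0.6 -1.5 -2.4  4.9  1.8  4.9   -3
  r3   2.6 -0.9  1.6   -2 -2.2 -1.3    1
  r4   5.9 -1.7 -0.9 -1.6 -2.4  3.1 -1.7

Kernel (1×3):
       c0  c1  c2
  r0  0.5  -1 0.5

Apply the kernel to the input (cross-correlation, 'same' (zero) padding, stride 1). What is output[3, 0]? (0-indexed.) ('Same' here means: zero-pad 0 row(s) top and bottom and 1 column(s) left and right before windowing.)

-3.05

The receptive field on the zero-padded input at this output position is [0 2.6 -0.9]. Elementwise product with the kernel and sum: 0·0.5 + 2.6·-1 + -0.9·0.5.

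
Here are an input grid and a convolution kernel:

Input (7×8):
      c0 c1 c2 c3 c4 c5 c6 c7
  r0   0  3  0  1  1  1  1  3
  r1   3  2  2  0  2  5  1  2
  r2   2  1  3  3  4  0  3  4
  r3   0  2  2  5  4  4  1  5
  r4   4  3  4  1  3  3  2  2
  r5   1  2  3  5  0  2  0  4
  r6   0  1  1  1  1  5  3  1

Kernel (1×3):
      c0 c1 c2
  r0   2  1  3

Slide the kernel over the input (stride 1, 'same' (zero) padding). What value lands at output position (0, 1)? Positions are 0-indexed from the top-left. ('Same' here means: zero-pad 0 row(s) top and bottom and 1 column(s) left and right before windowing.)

3

The receptive field on the zero-padded input at this output position is [0 3 0]. Elementwise product with the kernel and sum: 0·2 + 3·1 + 0·3.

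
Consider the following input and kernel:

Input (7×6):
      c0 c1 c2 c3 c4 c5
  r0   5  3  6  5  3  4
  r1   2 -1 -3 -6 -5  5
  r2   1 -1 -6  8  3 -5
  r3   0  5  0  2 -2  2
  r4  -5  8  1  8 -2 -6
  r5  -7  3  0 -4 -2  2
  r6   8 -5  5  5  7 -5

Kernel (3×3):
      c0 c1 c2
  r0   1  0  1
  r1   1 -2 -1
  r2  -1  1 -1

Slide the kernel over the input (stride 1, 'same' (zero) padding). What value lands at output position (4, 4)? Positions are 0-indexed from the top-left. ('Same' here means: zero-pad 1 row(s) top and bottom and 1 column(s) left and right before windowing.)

22

The receptive field on the zero-padded input at this output position is [2 -2 2 / 8 -2 -6 / -4 -2 2]. Elementwise product with the kernel and sum: 2·1 + 2·1 + 8·1 + -2·-2 + -6·-1 + -4·-1 + -2·1 + 2·-1.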